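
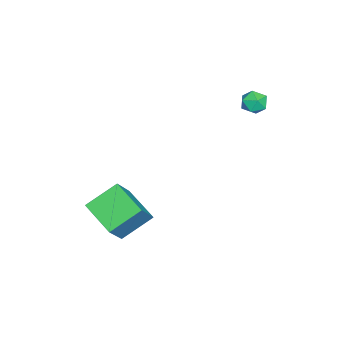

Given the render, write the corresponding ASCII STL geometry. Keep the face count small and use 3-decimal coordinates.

solid 
facet normal 0.058 0.399 0.915
outer loop
vertex -3.695 3.114 4.0
vertex -3.617 2.451 4.284
vertex -3.032 2.83 4.082
endloop
endfacet
facet normal 0.312 0.850 0.423
outer loop
vertex -3.695 3.114 4.0
vertex -3.032 2.83 4.082
vertex -3.199 3.193 3.476
endloop
endfacet
facet normal -0.206 0.977 -0.047
outer loop
vertex -3.695 3.114 4.0
vertex -3.199 3.193 3.476
vertex -3.886 3.04 3.304
endloop
endfacet
facet normal -0.782 0.605 0.150
outer loop
vertex -3.695 3.114 4.0
vertex -3.886 3.04 3.304
vertex -4.145 2.581 3.803
endloop
endfacet
facet normal -0.619 0.247 0.746
outer loop
vertex -3.695 3.114 4.0
vertex -4.145 2.581 3.803
vertex -3.617 2.451 4.284
endloop
endfacet
facet normal 0.847 0.525 0.081
outer loop
vertex -3.199 3.193 3.476
vertex -3.032 2.83 4.082
vertex -2.815 2.579 3.437
endloop
endfacet
facet normal 0.436 -0.206 0.876
outer loop
vertex -3.032 2.83 4.082
vertex -3.617 2.451 4.284
vertex -3.074 2.12 3.936
endloop
endfacet
facet normal -0.659 -0.451 0.602
outer loop
vertex -3.617 2.451 4.284
vertex -4.145 2.581 3.803
vertex -3.761 1.967 3.764
endloop
endfacet
facet normal -0.924 0.129 -0.361
outer loop
vertex -4.145 2.581 3.803
vertex -3.886 3.04 3.304
vertex -3.928 2.33 3.158
endloop
endfacet
facet normal 0.008 0.731 -0.682
outer loop
vertex -3.886 3.04 3.304
vertex -3.199 3.193 3.476
vertex -3.343 2.709 2.956
endloop
endfacet
facet normal 0.782 -0.605 -0.150
outer loop
vertex -3.265 2.046 3.24
vertex -2.815 2.579 3.437
vertex -3.074 2.12 3.936
endloop
endfacet
facet normal 0.206 -0.977 0.047
outer loop
vertex -3.265 2.046 3.24
vertex -3.074 2.12 3.936
vertex -3.761 1.967 3.764
endloop
endfacet
facet normal -0.312 -0.850 -0.423
outer loop
vertex -3.265 2.046 3.24
vertex -3.761 1.967 3.764
vertex -3.928 2.33 3.158
endloop
endfacet
facet normal -0.058 -0.399 -0.915
outer loop
vertex -3.265 2.046 3.24
vertex -3.928 2.33 3.158
vertex -3.343 2.709 2.956
endloop
endfacet
facet normal 0.619 -0.247 -0.746
outer loop
vertex -3.265 2.046 3.24
vertex -3.343 2.709 2.956
vertex -2.815 2.579 3.437
endloop
endfacet
facet normal 0.924 -0.129 0.361
outer loop
vertex -3.074 2.12 3.936
vertex -2.815 2.579 3.437
vertex -3.032 2.83 4.082
endloop
endfacet
facet normal -0.008 -0.731 0.682
outer loop
vertex -3.761 1.967 3.764
vertex -3.074 2.12 3.936
vertex -3.617 2.451 4.284
endloop
endfacet
facet normal -0.847 -0.525 -0.081
outer loop
vertex -3.928 2.33 3.158
vertex -3.761 1.967 3.764
vertex -4.145 2.581 3.803
endloop
endfacet
facet normal -0.436 0.206 -0.876
outer loop
vertex -3.343 2.709 2.956
vertex -3.928 2.33 3.158
vertex -3.886 3.04 3.304
endloop
endfacet
facet normal 0.659 0.451 -0.602
outer loop
vertex -2.815 2.579 3.437
vertex -3.343 2.709 2.956
vertex -3.199 3.193 3.476
endloop
endfacet
facet normal -0.642 0.095 -0.761
outer loop
vertex 0.144 -2.33 -0.891
vertex 1.194 -0.899 -1.597
vertex 1.128 -3.536 -1.872
endloop
endfacet
facet normal -0.550 -0.749 0.369
outer loop
vertex 2.366 -3.721 -0.403
vertex 0.144 -2.33 -0.891
vertex 1.128 -3.536 -1.872
endloop
endfacet
facet normal -0.642 0.095 -0.761
outer loop
vertex 1.128 -3.536 -1.872
vertex 1.194 -0.899 -1.597
vertex 2.178 -2.106 -2.578
endloop
endfacet
facet normal 0.535 -0.656 -0.533
outer loop
vertex 2.178 -2.106 -2.578
vertex 2.366 -3.721 -0.403
vertex 1.128 -3.536 -1.872
endloop
endfacet
facet normal -0.535 0.655 0.533
outer loop
vertex 0.144 -2.33 -0.891
vertex 2.432 -1.084 -0.128
vertex 1.194 -0.899 -1.597
endloop
endfacet
facet normal -0.550 -0.749 0.370
outer loop
vertex 1.382 -2.514 0.578
vertex 0.144 -2.33 -0.891
vertex 2.366 -3.721 -0.403
endloop
endfacet
facet normal -0.535 0.656 0.533
outer loop
vertex 1.382 -2.514 0.578
vertex 2.432 -1.084 -0.128
vertex 0.144 -2.33 -0.891
endloop
endfacet
facet normal 0.550 0.749 -0.369
outer loop
vertex 1.194 -0.899 -1.597
vertex 2.432 -1.084 -0.128
vertex 2.178 -2.106 -2.578
endloop
endfacet
facet normal 0.535 -0.656 -0.533
outer loop
vertex 3.416 -2.29 -1.109
vertex 2.366 -3.721 -0.403
vertex 2.178 -2.106 -2.578
endloop
endfacet
facet normal 0.550 0.749 -0.369
outer loop
vertex 2.178 -2.106 -2.578
vertex 2.432 -1.084 -0.128
vertex 3.416 -2.29 -1.109
endloop
endfacet
facet normal 0.642 -0.095 0.761
outer loop
vertex 3.416 -2.29 -1.109
vertex 1.382 -2.514 0.578
vertex 2.366 -3.721 -0.403
endloop
endfacet
facet normal 0.642 -0.095 0.761
outer loop
vertex 2.432 -1.084 -0.128
vertex 1.382 -2.514 0.578
vertex 3.416 -2.29 -1.109
endloop
endfacet

endsolid


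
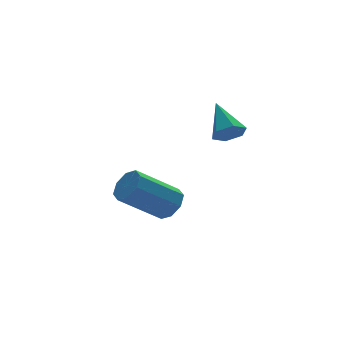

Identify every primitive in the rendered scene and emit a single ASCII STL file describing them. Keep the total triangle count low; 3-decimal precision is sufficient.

solid 
facet normal -0.151 -0.814 -0.562
outer loop
vertex 1.433 0.145 2.543
vertex 0.911 0.074 2.786
vertex 0.967 0.395 2.306
endloop
endfacet
facet normal 0.593 0.636 -0.495
outer loop
vertex 1.433 0.145 2.543
vertex 0.967 0.395 2.306
vertex 1.129 1.246 3.594
endloop
endfacet
facet normal -0.152 -0.813 -0.562
outer loop
vertex 0.967 0.395 2.306
vertex 0.911 0.074 2.786
vertex 0.445 0.325 2.549
endloop
endfacet
facet normal -0.336 0.805 -0.489
outer loop
vertex 0.967 0.395 2.306
vertex 0.445 0.325 2.549
vertex 1.129 1.246 3.594
endloop
endfacet
facet normal -0.152 -0.813 -0.562
outer loop
vertex 0.445 0.325 2.549
vertex 0.911 0.074 2.786
vertex 0.389 0.004 3.028
endloop
endfacet
facet normal -0.879 0.437 0.190
outer loop
vertex 0.445 0.325 2.549
vertex 0.389 0.004 3.028
vertex 1.129 1.246 3.594
endloop
endfacet
facet normal -0.152 -0.813 -0.562
outer loop
vertex 0.389 0.004 3.028
vertex 0.911 0.074 2.786
vertex 0.855 -0.247 3.265
endloop
endfacet
facet normal -0.493 -0.100 0.864
outer loop
vertex 0.389 0.004 3.028
vertex 0.855 -0.247 3.265
vertex 1.129 1.246 3.594
endloop
endfacet
facet normal -0.150 -0.813 -0.562
outer loop
vertex 0.855 -0.247 3.265
vertex 0.911 0.074 2.786
vertex 1.377 -0.176 3.023
endloop
endfacet
facet normal 0.435 -0.269 0.859
outer loop
vertex 0.855 -0.247 3.265
vertex 1.377 -0.176 3.023
vertex 1.129 1.246 3.594
endloop
endfacet
facet normal -0.151 -0.814 -0.562
outer loop
vertex 1.377 -0.176 3.023
vertex 0.911 0.074 2.786
vertex 1.433 0.145 2.543
endloop
endfacet
facet normal 0.979 0.098 0.180
outer loop
vertex 1.377 -0.176 3.023
vertex 1.433 0.145 2.543
vertex 1.129 1.246 3.594
endloop
endfacet
facet normal 0.777 -0.154 -0.610
outer loop
vertex 0.419 2.011 -0.706
vertex 0.105 2.349 -1.191
vertex 0.526 2.512 -0.696
endloop
endfacet
facet normal 0.593 -0.143 0.792
outer loop
vertex 0.419 2.011 -0.706
vertex 0.526 2.512 -0.696
vertex -1.011 2.292 0.416
endloop
endfacet
facet normal 0.593 -0.143 0.792
outer loop
vertex -1.011 2.292 0.416
vertex 0.526 2.512 -0.696
vertex -0.905 2.793 0.427
endloop
endfacet
facet normal -0.778 0.151 0.610
outer loop
vertex -1.011 2.292 0.416
vertex -0.905 2.793 0.427
vertex -1.325 2.631 -0.069
endloop
endfacet
facet normal 0.777 -0.153 -0.611
outer loop
vertex 0.526 2.512 -0.696
vertex 0.105 2.349 -1.191
vertex 0.386 2.918 -0.976
endloop
endfacet
facet normal 0.567 0.591 0.574
outer loop
vertex 0.526 2.512 -0.696
vertex 0.386 2.918 -0.976
vertex -0.905 2.793 0.427
endloop
endfacet
facet normal 0.567 0.591 0.574
outer loop
vertex -0.905 2.793 0.427
vertex 0.386 2.918 -0.976
vertex -1.045 3.199 0.147
endloop
endfacet
facet normal -0.778 0.152 0.609
outer loop
vertex -0.905 2.793 0.427
vertex -1.045 3.199 0.147
vertex -1.325 2.631 -0.069
endloop
endfacet
facet normal 0.778 -0.154 -0.610
outer loop
vertex 0.386 2.918 -0.976
vertex 0.105 2.349 -1.191
vertex 0.082 2.991 -1.382
endloop
endfacet
facet normal 0.208 0.978 0.020
outer loop
vertex 0.386 2.918 -0.976
vertex 0.082 2.991 -1.382
vertex -1.045 3.199 0.147
endloop
endfacet
facet normal 0.208 0.978 0.020
outer loop
vertex -1.045 3.199 0.147
vertex 0.082 2.991 -1.382
vertex -1.349 3.272 -0.26
endloop
endfacet
facet normal -0.779 0.152 0.609
outer loop
vertex -1.045 3.199 0.147
vertex -1.349 3.272 -0.26
vertex -1.325 2.631 -0.069
endloop
endfacet
facet normal 0.777 -0.154 -0.611
outer loop
vertex 0.082 2.991 -1.382
vertex 0.105 2.349 -1.191
vertex -0.209 2.688 -1.676
endloop
endfacet
facet normal -0.273 0.792 -0.546
outer loop
vertex 0.082 2.991 -1.382
vertex -0.209 2.688 -1.676
vertex -1.349 3.272 -0.26
endloop
endfacet
facet normal -0.273 0.792 -0.546
outer loop
vertex -1.349 3.272 -0.26
vertex -0.209 2.688 -1.676
vertex -1.639 2.969 -0.554
endloop
endfacet
facet normal -0.778 0.153 0.610
outer loop
vertex -1.349 3.272 -0.26
vertex -1.639 2.969 -0.554
vertex -1.325 2.631 -0.069
endloop
endfacet
facet normal 0.778 -0.151 -0.610
outer loop
vertex -0.209 2.688 -1.676
vertex 0.105 2.349 -1.191
vertex -0.315 2.187 -1.687
endloop
endfacet
facet normal -0.593 0.143 -0.792
outer loop
vertex -0.209 2.688 -1.676
vertex -0.315 2.187 -1.687
vertex -1.639 2.969 -0.554
endloop
endfacet
facet normal -0.594 0.143 -0.792
outer loop
vertex -1.639 2.969 -0.554
vertex -0.315 2.187 -1.687
vertex -1.746 2.468 -0.564
endloop
endfacet
facet normal -0.777 0.154 0.610
outer loop
vertex -1.639 2.969 -0.554
vertex -1.746 2.468 -0.564
vertex -1.325 2.631 -0.069
endloop
endfacet
facet normal 0.778 -0.152 -0.609
outer loop
vertex -0.315 2.187 -1.687
vertex 0.105 2.349 -1.191
vertex -0.175 1.781 -1.407
endloop
endfacet
facet normal -0.567 -0.591 -0.574
outer loop
vertex -0.315 2.187 -1.687
vertex -0.175 1.781 -1.407
vertex -1.746 2.468 -0.564
endloop
endfacet
facet normal -0.567 -0.591 -0.574
outer loop
vertex -1.746 2.468 -0.564
vertex -0.175 1.781 -1.407
vertex -1.606 2.062 -0.284
endloop
endfacet
facet normal -0.777 0.153 0.611
outer loop
vertex -1.746 2.468 -0.564
vertex -1.606 2.062 -0.284
vertex -1.325 2.631 -0.069
endloop
endfacet
facet normal 0.779 -0.152 -0.609
outer loop
vertex -0.175 1.781 -1.407
vertex 0.105 2.349 -1.191
vertex 0.129 1.708 -1.0
endloop
endfacet
facet normal -0.208 -0.978 -0.020
outer loop
vertex -0.175 1.781 -1.407
vertex 0.129 1.708 -1.0
vertex -1.606 2.062 -0.284
endloop
endfacet
facet normal -0.208 -0.978 -0.020
outer loop
vertex -1.606 2.062 -0.284
vertex 0.129 1.708 -1.0
vertex -1.302 1.989 0.122
endloop
endfacet
facet normal -0.778 0.154 0.610
outer loop
vertex -1.606 2.062 -0.284
vertex -1.302 1.989 0.122
vertex -1.325 2.631 -0.069
endloop
endfacet
facet normal 0.778 -0.153 -0.610
outer loop
vertex 0.129 1.708 -1.0
vertex 0.105 2.349 -1.191
vertex 0.419 2.011 -0.706
endloop
endfacet
facet normal 0.273 -0.792 0.547
outer loop
vertex 0.129 1.708 -1.0
vertex 0.419 2.011 -0.706
vertex -1.302 1.989 0.122
endloop
endfacet
facet normal 0.273 -0.792 0.546
outer loop
vertex -1.302 1.989 0.122
vertex 0.419 2.011 -0.706
vertex -1.011 2.292 0.416
endloop
endfacet
facet normal -0.777 0.154 0.611
outer loop
vertex -1.302 1.989 0.122
vertex -1.011 2.292 0.416
vertex -1.325 2.631 -0.069
endloop
endfacet

endsolid


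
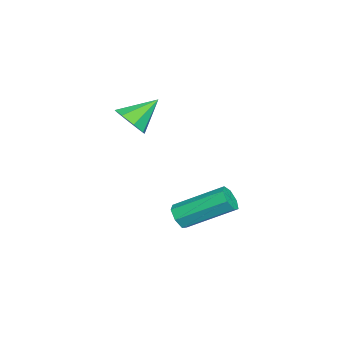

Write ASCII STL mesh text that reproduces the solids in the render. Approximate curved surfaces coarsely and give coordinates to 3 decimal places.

solid 
facet normal 0.475 -0.625 -0.619
outer loop
vertex -2.094 -2.651 -0.511
vertex -2.501 -3.177 -0.292
vertex -2.54 -2.7 -0.804
endloop
endfacet
facet normal 0.044 0.972 -0.230
outer loop
vertex -2.094 -2.651 -0.511
vertex -2.54 -2.7 -0.804
vertex -3.119 -2.363 0.512
endloop
endfacet
facet normal 0.475 -0.625 -0.619
outer loop
vertex -2.54 -2.7 -0.804
vertex -2.501 -3.177 -0.292
vertex -2.964 -3.029 -0.797
endloop
endfacet
facet normal -0.559 0.711 -0.428
outer loop
vertex -2.54 -2.7 -0.804
vertex -2.964 -3.029 -0.797
vertex -3.119 -2.363 0.512
endloop
endfacet
facet normal 0.475 -0.626 -0.619
outer loop
vertex -2.964 -3.029 -0.797
vertex -2.501 -3.177 -0.292
vertex -3.116 -3.444 -0.494
endloop
endfacet
facet normal -0.957 0.195 -0.213
outer loop
vertex -2.964 -3.029 -0.797
vertex -3.116 -3.444 -0.494
vertex -3.119 -2.363 0.512
endloop
endfacet
facet normal 0.475 -0.626 -0.618
outer loop
vertex -3.116 -3.444 -0.494
vertex -2.501 -3.177 -0.292
vertex -2.908 -3.702 -0.073
endloop
endfacet
facet normal -0.919 -0.271 0.288
outer loop
vertex -3.116 -3.444 -0.494
vertex -2.908 -3.702 -0.073
vertex -3.119 -2.363 0.512
endloop
endfacet
facet normal 0.474 -0.626 -0.619
outer loop
vertex -2.908 -3.702 -0.073
vertex -2.501 -3.177 -0.292
vertex -2.462 -3.653 0.219
endloop
endfacet
facet normal -0.466 -0.415 0.781
outer loop
vertex -2.908 -3.702 -0.073
vertex -2.462 -3.653 0.219
vertex -3.119 -2.363 0.512
endloop
endfacet
facet normal 0.475 -0.626 -0.619
outer loop
vertex -2.462 -3.653 0.219
vertex -2.501 -3.177 -0.292
vertex -2.039 -3.325 0.212
endloop
endfacet
facet normal 0.135 -0.153 0.979
outer loop
vertex -2.462 -3.653 0.219
vertex -2.039 -3.325 0.212
vertex -3.119 -2.363 0.512
endloop
endfacet
facet normal 0.475 -0.626 -0.619
outer loop
vertex -2.039 -3.325 0.212
vertex -2.501 -3.177 -0.292
vertex -1.886 -2.909 -0.091
endloop
endfacet
facet normal 0.534 0.361 0.765
outer loop
vertex -2.039 -3.325 0.212
vertex -1.886 -2.909 -0.091
vertex -3.119 -2.363 0.512
endloop
endfacet
facet normal 0.475 -0.625 -0.619
outer loop
vertex -1.886 -2.909 -0.091
vertex -2.501 -3.177 -0.292
vertex -2.094 -2.651 -0.511
endloop
endfacet
facet normal 0.495 0.828 0.263
outer loop
vertex -1.886 -2.909 -0.091
vertex -2.094 -2.651 -0.511
vertex -3.119 -2.363 0.512
endloop
endfacet
facet normal 0.091 -0.864 -0.495
outer loop
vertex -1.899 -1.343 -4.693
vertex -2.322 -1.534 -4.438
vertex -2.305 -1.269 -4.897
endloop
endfacet
facet normal 0.462 0.477 -0.748
outer loop
vertex -1.899 -1.343 -4.693
vertex -2.305 -1.269 -4.897
vertex -2.075 0.325 -3.738
endloop
endfacet
facet normal 0.462 0.477 -0.748
outer loop
vertex -2.075 0.325 -3.738
vertex -2.305 -1.269 -4.897
vertex -2.48 0.399 -3.941
endloop
endfacet
facet normal -0.090 0.864 0.495
outer loop
vertex -2.075 0.325 -3.738
vertex -2.48 0.399 -3.941
vertex -2.498 0.134 -3.482
endloop
endfacet
facet normal 0.092 -0.864 -0.495
outer loop
vertex -2.305 -1.269 -4.897
vertex -2.322 -1.534 -4.438
vertex -2.724 -1.395 -4.755
endloop
endfacet
facet normal -0.402 0.423 -0.812
outer loop
vertex -2.305 -1.269 -4.897
vertex -2.724 -1.395 -4.755
vertex -2.48 0.399 -3.941
endloop
endfacet
facet normal -0.402 0.423 -0.812
outer loop
vertex -2.48 0.399 -3.941
vertex -2.724 -1.395 -4.755
vertex -2.899 0.273 -3.799
endloop
endfacet
facet normal -0.092 0.864 0.495
outer loop
vertex -2.48 0.399 -3.941
vertex -2.899 0.273 -3.799
vertex -2.498 0.134 -3.482
endloop
endfacet
facet normal 0.091 -0.865 -0.494
outer loop
vertex -2.724 -1.395 -4.755
vertex -2.322 -1.534 -4.438
vertex -2.84 -1.625 -4.374
endloop
endfacet
facet normal -0.963 0.050 -0.263
outer loop
vertex -2.724 -1.395 -4.755
vertex -2.84 -1.625 -4.374
vertex -2.899 0.273 -3.799
endloop
endfacet
facet normal -0.963 0.050 -0.265
outer loop
vertex -2.899 0.273 -3.799
vertex -2.84 -1.625 -4.374
vertex -3.016 0.042 -3.418
endloop
endfacet
facet normal -0.092 0.864 0.495
outer loop
vertex -2.899 0.273 -3.799
vertex -3.016 0.042 -3.418
vertex -2.498 0.134 -3.482
endloop
endfacet
facet normal 0.090 -0.864 -0.496
outer loop
vertex -2.84 -1.625 -4.374
vertex -2.322 -1.534 -4.438
vertex -2.567 -1.787 -4.042
endloop
endfacet
facet normal -0.799 -0.360 0.481
outer loop
vertex -2.84 -1.625 -4.374
vertex -2.567 -1.787 -4.042
vertex -3.016 0.042 -3.418
endloop
endfacet
facet normal -0.798 -0.361 0.483
outer loop
vertex -3.016 0.042 -3.418
vertex -2.567 -1.787 -4.042
vertex -2.742 -0.119 -3.086
endloop
endfacet
facet normal -0.092 0.864 0.495
outer loop
vertex -3.016 0.042 -3.418
vertex -2.742 -0.119 -3.086
vertex -2.498 0.134 -3.482
endloop
endfacet
facet normal 0.091 -0.864 -0.495
outer loop
vertex -2.567 -1.787 -4.042
vertex -2.322 -1.534 -4.438
vertex -2.109 -1.758 -4.008
endloop
endfacet
facet normal -0.033 -0.500 0.866
outer loop
vertex -2.567 -1.787 -4.042
vertex -2.109 -1.758 -4.008
vertex -2.742 -0.119 -3.086
endloop
endfacet
facet normal -0.033 -0.500 0.866
outer loop
vertex -2.742 -0.119 -3.086
vertex -2.109 -1.758 -4.008
vertex -2.285 -0.09 -3.052
endloop
endfacet
facet normal -0.092 0.864 0.495
outer loop
vertex -2.742 -0.119 -3.086
vertex -2.285 -0.09 -3.052
vertex -2.498 0.134 -3.482
endloop
endfacet
facet normal 0.092 -0.864 -0.496
outer loop
vertex -2.109 -1.758 -4.008
vertex -2.322 -1.534 -4.438
vertex -1.812 -1.56 -4.298
endloop
endfacet
facet normal 0.758 -0.262 0.597
outer loop
vertex -2.109 -1.758 -4.008
vertex -1.812 -1.56 -4.298
vertex -2.285 -0.09 -3.052
endloop
endfacet
facet normal 0.757 -0.264 0.598
outer loop
vertex -2.285 -0.09 -3.052
vertex -1.812 -1.56 -4.298
vertex -1.987 0.107 -3.342
endloop
endfacet
facet normal -0.090 0.864 0.495
outer loop
vertex -2.285 -0.09 -3.052
vertex -1.987 0.107 -3.342
vertex -2.498 0.134 -3.482
endloop
endfacet
facet normal 0.092 -0.864 -0.495
outer loop
vertex -1.812 -1.56 -4.298
vertex -2.322 -1.534 -4.438
vertex -1.899 -1.343 -4.693
endloop
endfacet
facet normal 0.978 0.172 -0.121
outer loop
vertex -1.812 -1.56 -4.298
vertex -1.899 -1.343 -4.693
vertex -1.987 0.107 -3.342
endloop
endfacet
facet normal 0.977 0.173 -0.122
outer loop
vertex -1.987 0.107 -3.342
vertex -1.899 -1.343 -4.693
vertex -2.075 0.325 -3.738
endloop
endfacet
facet normal -0.090 0.864 0.496
outer loop
vertex -1.987 0.107 -3.342
vertex -2.075 0.325 -3.738
vertex -2.498 0.134 -3.482
endloop
endfacet

endsolid


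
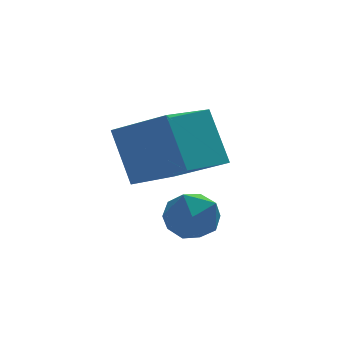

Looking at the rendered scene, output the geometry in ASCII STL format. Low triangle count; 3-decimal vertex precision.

solid 
facet normal 0.354 0.082 0.932
outer loop
vertex 3.137 1.072 2.514
vertex 2.458 0.474 2.824
vertex 3.302 0.129 2.534
endloop
endfacet
facet normal 0.877 0.163 0.453
outer loop
vertex 3.137 1.072 2.514
vertex 3.302 0.129 2.534
vertex 3.592 0.651 1.785
endloop
endfacet
facet normal 0.704 0.710 0.030
outer loop
vertex 3.137 1.072 2.514
vertex 3.592 0.651 1.785
vertex 2.928 1.317 1.614
endloop
endfacet
facet normal 0.074 0.966 0.246
outer loop
vertex 3.137 1.072 2.514
vertex 2.928 1.317 1.614
vertex 2.226 1.208 2.255
endloop
endfacet
facet normal -0.142 0.578 0.804
outer loop
vertex 3.137 1.072 2.514
vertex 2.226 1.208 2.255
vertex 2.458 0.474 2.824
endloop
endfacet
facet normal 0.903 -0.427 0.052
outer loop
vertex 3.592 0.651 1.785
vertex 3.302 0.129 2.534
vertex 3.194 -0.208 1.645
endloop
endfacet
facet normal 0.055 -0.560 0.827
outer loop
vertex 3.302 0.129 2.534
vertex 2.458 0.474 2.824
vertex 2.492 -0.317 2.286
endloop
endfacet
facet normal -0.746 0.245 0.620
outer loop
vertex 2.458 0.474 2.824
vertex 2.226 1.208 2.255
vertex 1.828 0.349 2.115
endloop
endfacet
facet normal -0.395 0.874 -0.283
outer loop
vertex 2.226 1.208 2.255
vertex 2.928 1.317 1.614
vertex 2.118 0.871 1.366
endloop
endfacet
facet normal 0.623 0.458 -0.634
outer loop
vertex 2.928 1.317 1.614
vertex 3.592 0.651 1.785
vertex 2.962 0.526 1.076
endloop
endfacet
facet normal -0.074 -0.966 -0.246
outer loop
vertex 2.283 -0.072 1.386
vertex 3.194 -0.208 1.645
vertex 2.492 -0.317 2.286
endloop
endfacet
facet normal -0.704 -0.710 -0.030
outer loop
vertex 2.283 -0.072 1.386
vertex 2.492 -0.317 2.286
vertex 1.828 0.349 2.115
endloop
endfacet
facet normal -0.877 -0.163 -0.453
outer loop
vertex 2.283 -0.072 1.386
vertex 1.828 0.349 2.115
vertex 2.118 0.871 1.366
endloop
endfacet
facet normal -0.354 -0.082 -0.932
outer loop
vertex 2.283 -0.072 1.386
vertex 2.118 0.871 1.366
vertex 2.962 0.526 1.076
endloop
endfacet
facet normal 0.142 -0.578 -0.804
outer loop
vertex 2.283 -0.072 1.386
vertex 2.962 0.526 1.076
vertex 3.194 -0.208 1.645
endloop
endfacet
facet normal 0.395 -0.874 0.283
outer loop
vertex 2.492 -0.317 2.286
vertex 3.194 -0.208 1.645
vertex 3.302 0.129 2.534
endloop
endfacet
facet normal -0.623 -0.458 0.634
outer loop
vertex 1.828 0.349 2.115
vertex 2.492 -0.317 2.286
vertex 2.458 0.474 2.824
endloop
endfacet
facet normal -0.903 0.427 -0.052
outer loop
vertex 2.118 0.871 1.366
vertex 1.828 0.349 2.115
vertex 2.226 1.208 2.255
endloop
endfacet
facet normal -0.055 0.560 -0.827
outer loop
vertex 2.962 0.526 1.076
vertex 2.118 0.871 1.366
vertex 2.928 1.317 1.614
endloop
endfacet
facet normal 0.746 -0.245 -0.620
outer loop
vertex 3.194 -0.208 1.645
vertex 2.962 0.526 1.076
vertex 3.592 0.651 1.785
endloop
endfacet
facet normal -0.623 0.638 -0.452
outer loop
vertex 1.074 3.097 4.465
vertex 2.743 4.44 4.059
vertex 1.405 2.141 2.659
endloop
endfacet
facet normal -0.765 -0.616 0.186
outer loop
vertex 2.677 0.84 3.581
vertex 1.074 3.097 4.465
vertex 1.405 2.141 2.659
endloop
endfacet
facet normal -0.623 0.638 -0.452
outer loop
vertex 1.405 2.141 2.659
vertex 2.743 4.44 4.059
vertex 3.074 3.484 2.253
endloop
endfacet
facet normal 0.160 -0.462 -0.872
outer loop
vertex 3.074 3.484 2.253
vertex 2.677 0.84 3.581
vertex 1.405 2.141 2.659
endloop
endfacet
facet normal -0.160 0.462 0.872
outer loop
vertex 1.074 3.097 4.465
vertex 4.015 3.139 4.981
vertex 2.743 4.44 4.059
endloop
endfacet
facet normal -0.765 -0.616 0.186
outer loop
vertex 2.346 1.796 5.387
vertex 1.074 3.097 4.465
vertex 2.677 0.84 3.581
endloop
endfacet
facet normal -0.160 0.462 0.872
outer loop
vertex 2.346 1.796 5.387
vertex 4.015 3.139 4.981
vertex 1.074 3.097 4.465
endloop
endfacet
facet normal 0.765 0.616 -0.186
outer loop
vertex 2.743 4.44 4.059
vertex 4.015 3.139 4.981
vertex 3.074 3.484 2.253
endloop
endfacet
facet normal 0.160 -0.462 -0.872
outer loop
vertex 4.346 2.183 3.175
vertex 2.677 0.84 3.581
vertex 3.074 3.484 2.253
endloop
endfacet
facet normal 0.765 0.616 -0.186
outer loop
vertex 3.074 3.484 2.253
vertex 4.015 3.139 4.981
vertex 4.346 2.183 3.175
endloop
endfacet
facet normal 0.623 -0.638 0.452
outer loop
vertex 4.346 2.183 3.175
vertex 2.346 1.796 5.387
vertex 2.677 0.84 3.581
endloop
endfacet
facet normal 0.623 -0.638 0.452
outer loop
vertex 4.015 3.139 4.981
vertex 2.346 1.796 5.387
vertex 4.346 2.183 3.175
endloop
endfacet

endsolid


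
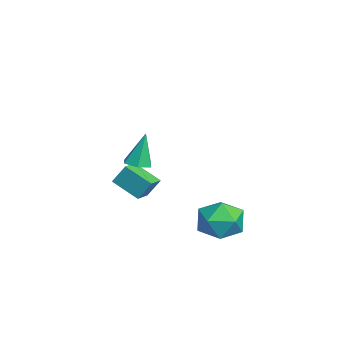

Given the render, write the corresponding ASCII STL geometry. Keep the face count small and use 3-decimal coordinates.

solid 
facet normal -0.859 0.474 -0.195
outer loop
vertex -4.738 -1.403 -2.837
vertex -3.929 -0.265 -3.638
vertex -4.853 -2.018 -3.826
endloop
endfacet
facet normal -0.502 -0.707 0.498
outer loop
vertex -3.951 -2.515 -3.622
vertex -4.738 -1.403 -2.837
vertex -4.853 -2.018 -3.826
endloop
endfacet
facet normal -0.859 0.474 -0.194
outer loop
vertex -4.853 -2.018 -3.826
vertex -3.929 -0.265 -3.638
vertex -4.044 -0.879 -4.627
endloop
endfacet
facet normal -0.098 -0.525 -0.845
outer loop
vertex -4.044 -0.879 -4.627
vertex -3.951 -2.515 -3.622
vertex -4.853 -2.018 -3.826
endloop
endfacet
facet normal 0.098 0.525 0.845
outer loop
vertex -4.738 -1.403 -2.837
vertex -3.027 -0.762 -3.434
vertex -3.929 -0.265 -3.638
endloop
endfacet
facet normal -0.503 -0.707 0.497
outer loop
vertex -3.836 -1.901 -2.633
vertex -4.738 -1.403 -2.837
vertex -3.951 -2.515 -3.622
endloop
endfacet
facet normal 0.098 0.525 0.846
outer loop
vertex -3.836 -1.901 -2.633
vertex -3.027 -0.762 -3.434
vertex -4.738 -1.403 -2.837
endloop
endfacet
facet normal 0.502 0.707 -0.498
outer loop
vertex -3.929 -0.265 -3.638
vertex -3.027 -0.762 -3.434
vertex -4.044 -0.879 -4.627
endloop
endfacet
facet normal -0.099 -0.525 -0.845
outer loop
vertex -3.142 -1.377 -4.423
vertex -3.951 -2.515 -3.622
vertex -4.044 -0.879 -4.627
endloop
endfacet
facet normal 0.503 0.707 -0.498
outer loop
vertex -4.044 -0.879 -4.627
vertex -3.027 -0.762 -3.434
vertex -3.142 -1.377 -4.423
endloop
endfacet
facet normal 0.859 -0.474 0.194
outer loop
vertex -3.142 -1.377 -4.423
vertex -3.836 -1.901 -2.633
vertex -3.951 -2.515 -3.622
endloop
endfacet
facet normal 0.859 -0.473 0.194
outer loop
vertex -3.027 -0.762 -3.434
vertex -3.836 -1.901 -2.633
vertex -3.142 -1.377 -4.423
endloop
endfacet
facet normal 0.415 0.905 0.096
outer loop
vertex 1.851 2.841 -4.33
vertex 1.406 2.926 -3.208
vertex 2.5 2.444 -3.39
endloop
endfacet
facet normal 0.799 0.494 -0.343
outer loop
vertex 1.851 2.841 -4.33
vertex 2.5 2.444 -3.39
vertex 2.46 1.799 -4.412
endloop
endfacet
facet normal 0.376 0.289 -0.881
outer loop
vertex 1.851 2.841 -4.33
vertex 2.46 1.799 -4.412
vertex 1.341 1.883 -4.862
endloop
endfacet
facet normal -0.270 0.573 -0.774
outer loop
vertex 1.851 2.841 -4.33
vertex 1.341 1.883 -4.862
vertex 0.689 2.579 -4.119
endloop
endfacet
facet normal -0.246 0.954 -0.170
outer loop
vertex 1.851 2.841 -4.33
vertex 0.689 2.579 -4.119
vertex 1.406 2.926 -3.208
endloop
endfacet
facet normal 0.996 -0.090 0.018
outer loop
vertex 2.46 1.799 -4.412
vertex 2.5 2.444 -3.39
vertex 2.391 1.241 -3.341
endloop
endfacet
facet normal 0.374 0.575 0.728
outer loop
vertex 2.5 2.444 -3.39
vertex 1.406 2.926 -3.208
vertex 1.739 1.937 -2.598
endloop
endfacet
facet normal -0.694 0.656 0.297
outer loop
vertex 1.406 2.926 -3.208
vertex 0.689 2.579 -4.119
vertex 0.62 2.021 -3.048
endloop
endfacet
facet normal -0.733 0.039 -0.679
outer loop
vertex 0.689 2.579 -4.119
vertex 1.341 1.883 -4.862
vertex 0.58 1.376 -4.07
endloop
endfacet
facet normal 0.311 -0.421 -0.852
outer loop
vertex 1.341 1.883 -4.862
vertex 2.46 1.799 -4.412
vertex 1.674 0.894 -4.252
endloop
endfacet
facet normal 0.270 -0.573 0.774
outer loop
vertex 1.229 0.979 -3.13
vertex 2.391 1.241 -3.341
vertex 1.739 1.937 -2.598
endloop
endfacet
facet normal -0.376 -0.289 0.881
outer loop
vertex 1.229 0.979 -3.13
vertex 1.739 1.937 -2.598
vertex 0.62 2.021 -3.048
endloop
endfacet
facet normal -0.799 -0.494 0.343
outer loop
vertex 1.229 0.979 -3.13
vertex 0.62 2.021 -3.048
vertex 0.58 1.376 -4.07
endloop
endfacet
facet normal -0.415 -0.905 -0.096
outer loop
vertex 1.229 0.979 -3.13
vertex 0.58 1.376 -4.07
vertex 1.674 0.894 -4.252
endloop
endfacet
facet normal 0.246 -0.954 0.170
outer loop
vertex 1.229 0.979 -3.13
vertex 1.674 0.894 -4.252
vertex 2.391 1.241 -3.341
endloop
endfacet
facet normal 0.733 -0.039 0.679
outer loop
vertex 1.739 1.937 -2.598
vertex 2.391 1.241 -3.341
vertex 2.5 2.444 -3.39
endloop
endfacet
facet normal -0.311 0.421 0.852
outer loop
vertex 0.62 2.021 -3.048
vertex 1.739 1.937 -2.598
vertex 1.406 2.926 -3.208
endloop
endfacet
facet normal -0.996 0.090 -0.018
outer loop
vertex 0.58 1.376 -4.07
vertex 0.62 2.021 -3.048
vertex 0.689 2.579 -4.119
endloop
endfacet
facet normal -0.374 -0.575 -0.728
outer loop
vertex 1.674 0.894 -4.252
vertex 0.58 1.376 -4.07
vertex 1.341 1.883 -4.862
endloop
endfacet
facet normal 0.694 -0.656 -0.297
outer loop
vertex 2.391 1.241 -3.341
vertex 1.674 0.894 -4.252
vertex 2.46 1.799 -4.412
endloop
endfacet
facet normal 0.094 -0.211 -0.973
outer loop
vertex 2.617 -1.748 0.113
vertex 1.953 -1.704 0.039
vertex 2.336 -1.16 -0.042
endloop
endfacet
facet normal 0.827 0.475 0.301
outer loop
vertex 2.617 -1.748 0.113
vertex 2.336 -1.16 -0.042
vertex 1.787 -1.336 1.741
endloop
endfacet
facet normal 0.094 -0.211 -0.973
outer loop
vertex 2.336 -1.16 -0.042
vertex 1.953 -1.704 0.039
vertex 1.671 -1.116 -0.116
endloop
endfacet
facet normal 0.053 0.992 0.114
outer loop
vertex 2.336 -1.16 -0.042
vertex 1.671 -1.116 -0.116
vertex 1.787 -1.336 1.741
endloop
endfacet
facet normal 0.096 -0.210 -0.973
outer loop
vertex 1.671 -1.116 -0.116
vertex 1.953 -1.704 0.039
vertex 1.289 -1.66 -0.036
endloop
endfacet
facet normal -0.804 0.582 0.119
outer loop
vertex 1.671 -1.116 -0.116
vertex 1.289 -1.66 -0.036
vertex 1.787 -1.336 1.741
endloop
endfacet
facet normal 0.096 -0.211 -0.973
outer loop
vertex 1.289 -1.66 -0.036
vertex 1.953 -1.704 0.039
vertex 1.57 -2.248 0.119
endloop
endfacet
facet normal -0.887 -0.342 0.311
outer loop
vertex 1.289 -1.66 -0.036
vertex 1.57 -2.248 0.119
vertex 1.787 -1.336 1.741
endloop
endfacet
facet normal 0.094 -0.210 -0.973
outer loop
vertex 1.57 -2.248 0.119
vertex 1.953 -1.704 0.039
vertex 2.235 -2.292 0.193
endloop
endfacet
facet normal -0.112 -0.860 0.498
outer loop
vertex 1.57 -2.248 0.119
vertex 2.235 -2.292 0.193
vertex 1.787 -1.336 1.741
endloop
endfacet
facet normal 0.095 -0.210 -0.973
outer loop
vertex 2.235 -2.292 0.193
vertex 1.953 -1.704 0.039
vertex 2.617 -1.748 0.113
endloop
endfacet
facet normal 0.744 -0.450 0.493
outer loop
vertex 2.235 -2.292 0.193
vertex 2.617 -1.748 0.113
vertex 1.787 -1.336 1.741
endloop
endfacet

endsolid


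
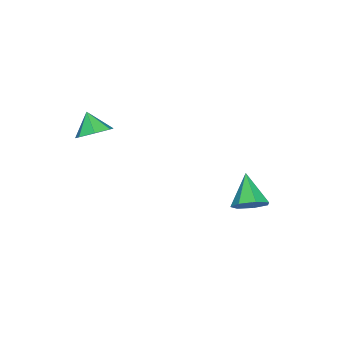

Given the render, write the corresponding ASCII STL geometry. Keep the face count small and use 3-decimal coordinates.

solid 
facet normal 0.374 0.546 -0.750
outer loop
vertex 1.059 -2.171 3.068
vertex 0.312 -1.925 2.875
vertex 0.839 -1.584 3.386
endloop
endfacet
facet normal 0.515 -0.251 0.820
outer loop
vertex 1.059 -2.171 3.068
vertex 0.839 -1.584 3.386
vertex -0.092 -2.515 3.685
endloop
endfacet
facet normal 0.374 0.546 -0.750
outer loop
vertex 0.839 -1.584 3.386
vertex 0.312 -1.925 2.875
vertex 0.223 -1.254 3.319
endloop
endfacet
facet normal 0.040 0.269 0.962
outer loop
vertex 0.839 -1.584 3.386
vertex 0.223 -1.254 3.319
vertex -0.092 -2.515 3.685
endloop
endfacet
facet normal 0.374 0.546 -0.750
outer loop
vertex 0.223 -1.254 3.319
vertex 0.312 -1.925 2.875
vertex -0.327 -1.429 2.917
endloop
endfacet
facet normal -0.623 0.358 0.696
outer loop
vertex 0.223 -1.254 3.319
vertex -0.327 -1.429 2.917
vertex -0.092 -2.515 3.685
endloop
endfacet
facet normal 0.374 0.545 -0.751
outer loop
vertex -0.327 -1.429 2.917
vertex 0.312 -1.925 2.875
vertex -0.396 -1.978 2.484
endloop
endfacet
facet normal -0.973 -0.053 0.223
outer loop
vertex -0.327 -1.429 2.917
vertex -0.396 -1.978 2.484
vertex -0.092 -2.515 3.685
endloop
endfacet
facet normal 0.374 0.545 -0.751
outer loop
vertex -0.396 -1.978 2.484
vertex 0.312 -1.925 2.875
vertex 0.068 -2.488 2.345
endloop
endfacet
facet normal -0.750 -0.654 -0.103
outer loop
vertex -0.396 -1.978 2.484
vertex 0.068 -2.488 2.345
vertex -0.092 -2.515 3.685
endloop
endfacet
facet normal 0.373 0.545 -0.751
outer loop
vertex 0.068 -2.488 2.345
vertex 0.312 -1.925 2.875
vertex 0.716 -2.573 2.605
endloop
endfacet
facet normal -0.117 -0.993 -0.034
outer loop
vertex 0.068 -2.488 2.345
vertex 0.716 -2.573 2.605
vertex -0.092 -2.515 3.685
endloop
endfacet
facet normal 0.373 0.545 -0.750
outer loop
vertex 0.716 -2.573 2.605
vertex 0.312 -1.925 2.875
vertex 1.059 -2.171 3.068
endloop
endfacet
facet normal 0.445 -0.813 0.376
outer loop
vertex 0.716 -2.573 2.605
vertex 1.059 -2.171 3.068
vertex -0.092 -2.515 3.685
endloop
endfacet
facet normal 0.631 0.466 -0.620
outer loop
vertex -2.584 3.842 -1.218
vertex -2.909 3.438 -1.853
vertex -3.134 4.161 -1.538
endloop
endfacet
facet normal -0.199 0.501 0.842
outer loop
vertex -2.584 3.842 -1.218
vertex -3.134 4.161 -1.538
vertex -3.931 2.682 -0.847
endloop
endfacet
facet normal 0.630 0.467 -0.621
outer loop
vertex -3.134 4.161 -1.538
vertex -2.909 3.438 -1.853
vertex -3.515 3.934 -2.095
endloop
endfacet
facet normal -0.773 0.558 0.302
outer loop
vertex -3.134 4.161 -1.538
vertex -3.515 3.934 -2.095
vertex -3.931 2.682 -0.847
endloop
endfacet
facet normal 0.630 0.466 -0.621
outer loop
vertex -3.515 3.934 -2.095
vertex -2.909 3.438 -1.853
vertex -3.44 3.334 -2.469
endloop
endfacet
facet normal -0.961 0.049 -0.271
outer loop
vertex -3.515 3.934 -2.095
vertex -3.44 3.334 -2.469
vertex -3.931 2.682 -0.847
endloop
endfacet
facet normal 0.630 0.466 -0.622
outer loop
vertex -3.44 3.334 -2.469
vertex -2.909 3.438 -1.853
vertex -2.965 2.812 -2.379
endloop
endfacet
facet normal -0.622 -0.643 -0.447
outer loop
vertex -3.44 3.334 -2.469
vertex -2.965 2.812 -2.379
vertex -3.931 2.682 -0.847
endloop
endfacet
facet normal 0.630 0.466 -0.621
outer loop
vertex -2.965 2.812 -2.379
vertex -2.909 3.438 -1.853
vertex -2.448 2.761 -1.893
endloop
endfacet
facet normal -0.012 -0.996 -0.092
outer loop
vertex -2.965 2.812 -2.379
vertex -2.448 2.761 -1.893
vertex -3.931 2.682 -0.847
endloop
endfacet
facet normal 0.631 0.466 -0.620
outer loop
vertex -2.448 2.761 -1.893
vertex -2.909 3.438 -1.853
vertex -2.279 3.219 -1.376
endloop
endfacet
facet normal 0.411 -0.745 0.526
outer loop
vertex -2.448 2.761 -1.893
vertex -2.279 3.219 -1.376
vertex -3.931 2.682 -0.847
endloop
endfacet
facet normal 0.631 0.466 -0.620
outer loop
vertex -2.279 3.219 -1.376
vertex -2.909 3.438 -1.853
vertex -2.584 3.842 -1.218
endloop
endfacet
facet normal 0.327 -0.079 0.942
outer loop
vertex -2.279 3.219 -1.376
vertex -2.584 3.842 -1.218
vertex -3.931 2.682 -0.847
endloop
endfacet

endsolid


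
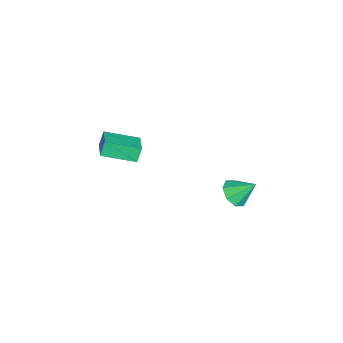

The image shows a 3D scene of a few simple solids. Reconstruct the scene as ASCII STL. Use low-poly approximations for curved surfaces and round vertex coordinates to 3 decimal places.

solid 
facet normal -0.917 -0.279 -0.286
outer loop
vertex 0.888 -4.0 -0.006
vertex 0.528 -2.309 -0.505
vertex 1.189 -4.172 -0.803
endloop
endfacet
facet normal 0.200 -0.939 0.278
outer loop
vertex 2.372 -3.811 -0.435
vertex 0.888 -4.0 -0.006
vertex 1.189 -4.172 -0.803
endloop
endfacet
facet normal -0.916 -0.279 -0.287
outer loop
vertex 1.189 -4.172 -0.803
vertex 0.528 -2.309 -0.505
vertex 0.83 -2.48 -1.303
endloop
endfacet
facet normal 0.346 -0.198 -0.917
outer loop
vertex 0.83 -2.48 -1.303
vertex 2.372 -3.811 -0.435
vertex 1.189 -4.172 -0.803
endloop
endfacet
facet normal -0.346 0.197 0.917
outer loop
vertex 0.888 -4.0 -0.006
vertex 1.711 -1.948 -0.137
vertex 0.528 -2.309 -0.505
endloop
endfacet
facet normal 0.200 -0.940 0.277
outer loop
vertex 2.07 -3.64 0.363
vertex 0.888 -4.0 -0.006
vertex 2.372 -3.811 -0.435
endloop
endfacet
facet normal -0.346 0.197 0.917
outer loop
vertex 2.07 -3.64 0.363
vertex 1.711 -1.948 -0.137
vertex 0.888 -4.0 -0.006
endloop
endfacet
facet normal -0.201 0.940 -0.277
outer loop
vertex 0.528 -2.309 -0.505
vertex 1.711 -1.948 -0.137
vertex 0.83 -2.48 -1.303
endloop
endfacet
facet normal 0.346 -0.197 -0.917
outer loop
vertex 2.012 -2.12 -0.934
vertex 2.372 -3.811 -0.435
vertex 0.83 -2.48 -1.303
endloop
endfacet
facet normal -0.199 0.940 -0.278
outer loop
vertex 0.83 -2.48 -1.303
vertex 1.711 -1.948 -0.137
vertex 2.012 -2.12 -0.934
endloop
endfacet
facet normal 0.916 0.280 0.287
outer loop
vertex 2.012 -2.12 -0.934
vertex 2.07 -3.64 0.363
vertex 2.372 -3.811 -0.435
endloop
endfacet
facet normal 0.917 0.279 0.286
outer loop
vertex 1.711 -1.948 -0.137
vertex 2.07 -3.64 0.363
vertex 2.012 -2.12 -0.934
endloop
endfacet
facet normal -0.013 -0.725 -0.688
outer loop
vertex 3.56 2.881 -1.783
vertex 2.791 2.713 -1.592
vertex 3.154 3.208 -2.12
endloop
endfacet
facet normal 0.670 0.736 -0.093
outer loop
vertex 3.56 2.881 -1.783
vertex 3.154 3.208 -2.12
vertex 2.809 3.707 -0.648
endloop
endfacet
facet normal -0.013 -0.725 -0.689
outer loop
vertex 3.154 3.208 -2.12
vertex 2.791 2.713 -1.592
vertex 2.536 3.245 -2.147
endloop
endfacet
facet normal 0.070 0.950 -0.305
outer loop
vertex 3.154 3.208 -2.12
vertex 2.536 3.245 -2.147
vertex 2.809 3.707 -0.648
endloop
endfacet
facet normal -0.014 -0.725 -0.689
outer loop
vertex 2.536 3.245 -2.147
vertex 2.791 2.713 -1.592
vertex 2.067 2.971 -1.849
endloop
endfacet
facet normal -0.567 0.811 -0.147
outer loop
vertex 2.536 3.245 -2.147
vertex 2.067 2.971 -1.849
vertex 2.809 3.707 -0.648
endloop
endfacet
facet normal -0.014 -0.725 -0.689
outer loop
vertex 2.067 2.971 -1.849
vertex 2.791 2.713 -1.592
vertex 2.022 2.545 -1.4
endloop
endfacet
facet normal -0.869 0.400 0.292
outer loop
vertex 2.067 2.971 -1.849
vertex 2.022 2.545 -1.4
vertex 2.809 3.707 -0.648
endloop
endfacet
facet normal -0.014 -0.725 -0.689
outer loop
vertex 2.022 2.545 -1.4
vertex 2.791 2.713 -1.592
vertex 2.427 2.218 -1.064
endloop
endfacet
facet normal -0.658 -0.041 0.752
outer loop
vertex 2.022 2.545 -1.4
vertex 2.427 2.218 -1.064
vertex 2.809 3.707 -0.648
endloop
endfacet
facet normal -0.013 -0.725 -0.689
outer loop
vertex 2.427 2.218 -1.064
vertex 2.791 2.713 -1.592
vertex 3.045 2.181 -1.037
endloop
endfacet
facet normal -0.057 -0.255 0.965
outer loop
vertex 2.427 2.218 -1.064
vertex 3.045 2.181 -1.037
vertex 2.809 3.707 -0.648
endloop
endfacet
facet normal -0.013 -0.725 -0.689
outer loop
vertex 3.045 2.181 -1.037
vertex 2.791 2.713 -1.592
vertex 3.515 2.456 -1.335
endloop
endfacet
facet normal 0.579 -0.116 0.807
outer loop
vertex 3.045 2.181 -1.037
vertex 3.515 2.456 -1.335
vertex 2.809 3.707 -0.648
endloop
endfacet
facet normal -0.013 -0.725 -0.689
outer loop
vertex 3.515 2.456 -1.335
vertex 2.791 2.713 -1.592
vertex 3.56 2.881 -1.783
endloop
endfacet
facet normal 0.882 0.295 0.369
outer loop
vertex 3.515 2.456 -1.335
vertex 3.56 2.881 -1.783
vertex 2.809 3.707 -0.648
endloop
endfacet

endsolid


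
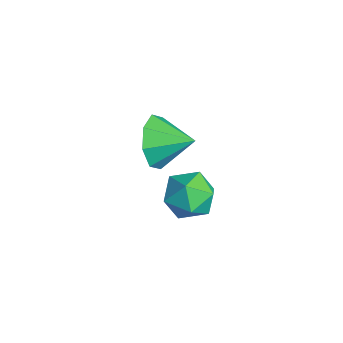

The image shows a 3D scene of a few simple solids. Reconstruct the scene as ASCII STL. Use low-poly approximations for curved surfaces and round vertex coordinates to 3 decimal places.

solid 
facet normal -0.590 -0.736 -0.333
outer loop
vertex -1.899 1.804 1.613
vertex -2.466 1.888 2.432
vertex -2.471 2.304 1.522
endloop
endfacet
facet normal 0.589 0.570 -0.572
outer loop
vertex -1.899 1.804 1.613
vertex -2.471 2.304 1.522
vertex -1.694 2.852 2.868
endloop
endfacet
facet normal -0.589 -0.736 -0.333
outer loop
vertex -2.471 2.304 1.522
vertex -2.466 1.888 2.432
vertex -3.041 2.56 1.965
endloop
endfacet
facet normal 0.083 0.905 -0.416
outer loop
vertex -2.471 2.304 1.522
vertex -3.041 2.56 1.965
vertex -1.694 2.852 2.868
endloop
endfacet
facet normal -0.589 -0.736 -0.334
outer loop
vertex -3.041 2.56 1.965
vertex -2.466 1.888 2.432
vertex -3.274 2.422 2.681
endloop
endfacet
facet normal -0.272 0.958 0.096
outer loop
vertex -3.041 2.56 1.965
vertex -3.274 2.422 2.681
vertex -1.694 2.852 2.868
endloop
endfacet
facet normal -0.589 -0.736 -0.333
outer loop
vertex -3.274 2.422 2.681
vertex -2.466 1.888 2.432
vertex -3.033 1.971 3.251
endloop
endfacet
facet normal -0.268 0.697 0.665
outer loop
vertex -3.274 2.422 2.681
vertex -3.033 1.971 3.251
vertex -1.694 2.852 2.868
endloop
endfacet
facet normal -0.589 -0.736 -0.333
outer loop
vertex -3.033 1.971 3.251
vertex -2.466 1.888 2.432
vertex -2.46 1.472 3.341
endloop
endfacet
facet normal 0.091 0.277 0.956
outer loop
vertex -3.033 1.971 3.251
vertex -2.46 1.472 3.341
vertex -1.694 2.852 2.868
endloop
endfacet
facet normal -0.590 -0.736 -0.333
outer loop
vertex -2.46 1.472 3.341
vertex -2.466 1.888 2.432
vertex -1.891 1.216 2.899
endloop
endfacet
facet normal 0.596 -0.057 0.801
outer loop
vertex -2.46 1.472 3.341
vertex -1.891 1.216 2.899
vertex -1.694 2.852 2.868
endloop
endfacet
facet normal -0.589 -0.736 -0.334
outer loop
vertex -1.891 1.216 2.899
vertex -2.466 1.888 2.432
vertex -1.658 1.354 2.183
endloop
endfacet
facet normal 0.951 -0.109 0.289
outer loop
vertex -1.891 1.216 2.899
vertex -1.658 1.354 2.183
vertex -1.694 2.852 2.868
endloop
endfacet
facet normal -0.589 -0.737 -0.332
outer loop
vertex -1.658 1.354 2.183
vertex -2.466 1.888 2.432
vertex -1.899 1.804 1.613
endloop
endfacet
facet normal 0.948 0.151 -0.281
outer loop
vertex -1.658 1.354 2.183
vertex -1.899 1.804 1.613
vertex -1.694 2.852 2.868
endloop
endfacet
facet normal -0.947 -0.321 -0.003
outer loop
vertex -3.427 3.298 -1.11
vertex -3.13 2.423 -1.428
vertex -3.192 2.598 -0.468
endloop
endfacet
facet normal -0.848 0.175 0.501
outer loop
vertex -3.427 3.298 -1.11
vertex -3.192 2.598 -0.468
vertex -2.909 3.521 -0.311
endloop
endfacet
facet normal -0.613 0.768 0.183
outer loop
vertex -3.427 3.298 -1.11
vertex -2.909 3.521 -0.311
vertex -2.672 3.916 -1.173
endloop
endfacet
facet normal -0.567 0.640 -0.518
outer loop
vertex -3.427 3.298 -1.11
vertex -2.672 3.916 -1.173
vertex -2.808 3.237 -1.864
endloop
endfacet
facet normal -0.774 -0.033 -0.633
outer loop
vertex -3.427 3.298 -1.11
vertex -2.808 3.237 -1.864
vertex -3.13 2.423 -1.428
endloop
endfacet
facet normal -0.335 -0.057 0.940
outer loop
vertex -2.909 3.521 -0.311
vertex -3.192 2.598 -0.468
vertex -2.292 2.783 -0.136
endloop
endfacet
facet normal -0.497 -0.859 0.124
outer loop
vertex -3.192 2.598 -0.468
vertex -3.13 2.423 -1.428
vertex -2.428 2.104 -0.827
endloop
endfacet
facet normal -0.217 -0.393 -0.894
outer loop
vertex -3.13 2.423 -1.428
vertex -2.808 3.237 -1.864
vertex -2.191 2.499 -1.689
endloop
endfacet
facet normal 0.118 0.697 -0.708
outer loop
vertex -2.808 3.237 -1.864
vertex -2.672 3.916 -1.173
vertex -1.908 3.422 -1.532
endloop
endfacet
facet normal 0.045 0.903 0.426
outer loop
vertex -2.672 3.916 -1.173
vertex -2.909 3.521 -0.311
vertex -1.97 3.597 -0.572
endloop
endfacet
facet normal 0.567 -0.640 0.518
outer loop
vertex -1.673 2.722 -0.89
vertex -2.292 2.783 -0.136
vertex -2.428 2.104 -0.827
endloop
endfacet
facet normal 0.613 -0.768 -0.183
outer loop
vertex -1.673 2.722 -0.89
vertex -2.428 2.104 -0.827
vertex -2.191 2.499 -1.689
endloop
endfacet
facet normal 0.848 -0.175 -0.501
outer loop
vertex -1.673 2.722 -0.89
vertex -2.191 2.499 -1.689
vertex -1.908 3.422 -1.532
endloop
endfacet
facet normal 0.947 0.321 0.003
outer loop
vertex -1.673 2.722 -0.89
vertex -1.908 3.422 -1.532
vertex -1.97 3.597 -0.572
endloop
endfacet
facet normal 0.774 0.033 0.633
outer loop
vertex -1.673 2.722 -0.89
vertex -1.97 3.597 -0.572
vertex -2.292 2.783 -0.136
endloop
endfacet
facet normal -0.118 -0.697 0.708
outer loop
vertex -2.428 2.104 -0.827
vertex -2.292 2.783 -0.136
vertex -3.192 2.598 -0.468
endloop
endfacet
facet normal -0.045 -0.903 -0.426
outer loop
vertex -2.191 2.499 -1.689
vertex -2.428 2.104 -0.827
vertex -3.13 2.423 -1.428
endloop
endfacet
facet normal 0.335 0.057 -0.940
outer loop
vertex -1.908 3.422 -1.532
vertex -2.191 2.499 -1.689
vertex -2.808 3.237 -1.864
endloop
endfacet
facet normal 0.497 0.859 -0.124
outer loop
vertex -1.97 3.597 -0.572
vertex -1.908 3.422 -1.532
vertex -2.672 3.916 -1.173
endloop
endfacet
facet normal 0.217 0.393 0.894
outer loop
vertex -2.292 2.783 -0.136
vertex -1.97 3.597 -0.572
vertex -2.909 3.521 -0.311
endloop
endfacet

endsolid


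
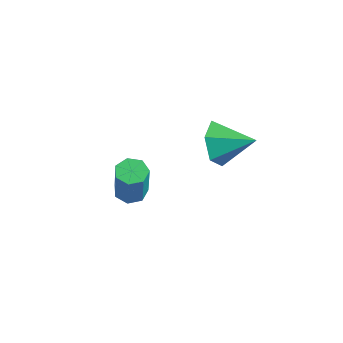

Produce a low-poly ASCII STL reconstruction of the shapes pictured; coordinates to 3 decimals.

solid 
facet normal -0.266 0.166 -0.949
outer loop
vertex -1.403 -0.79 -4.412
vertex -1.78 -1.319 -4.399
vertex -1.936 -0.707 -4.248
endloop
endfacet
facet normal 0.188 0.975 0.118
outer loop
vertex -1.403 -0.79 -4.412
vertex -1.936 -0.707 -4.248
vertex -0.923 -1.091 -2.693
endloop
endfacet
facet normal 0.188 0.975 0.118
outer loop
vertex -0.923 -1.091 -2.693
vertex -1.936 -0.707 -4.248
vertex -1.456 -1.008 -2.529
endloop
endfacet
facet normal 0.266 -0.168 0.949
outer loop
vertex -0.923 -1.091 -2.693
vertex -1.456 -1.008 -2.529
vertex -1.3 -1.621 -2.681
endloop
endfacet
facet normal -0.264 0.167 -0.950
outer loop
vertex -1.936 -0.707 -4.248
vertex -1.78 -1.319 -4.399
vertex -2.352 -1.085 -4.199
endloop
endfacet
facet normal -0.622 0.723 0.300
outer loop
vertex -1.936 -0.707 -4.248
vertex -2.352 -1.085 -4.199
vertex -1.456 -1.008 -2.529
endloop
endfacet
facet normal -0.622 0.723 0.300
outer loop
vertex -1.456 -1.008 -2.529
vertex -2.352 -1.085 -4.199
vertex -1.872 -1.386 -2.48
endloop
endfacet
facet normal 0.265 -0.168 0.950
outer loop
vertex -1.456 -1.008 -2.529
vertex -1.872 -1.386 -2.48
vertex -1.3 -1.621 -2.681
endloop
endfacet
facet normal -0.264 0.166 -0.950
outer loop
vertex -2.352 -1.085 -4.199
vertex -1.78 -1.319 -4.399
vertex -2.337 -1.639 -4.3
endloop
endfacet
facet normal -0.964 -0.073 0.256
outer loop
vertex -2.352 -1.085 -4.199
vertex -2.337 -1.639 -4.3
vertex -1.872 -1.386 -2.48
endloop
endfacet
facet normal -0.964 -0.073 0.256
outer loop
vertex -1.872 -1.386 -2.48
vertex -2.337 -1.639 -4.3
vertex -1.857 -1.941 -2.581
endloop
endfacet
facet normal 0.266 -0.166 0.950
outer loop
vertex -1.872 -1.386 -2.48
vertex -1.857 -1.941 -2.581
vertex -1.3 -1.621 -2.681
endloop
endfacet
facet normal -0.265 0.168 -0.949
outer loop
vertex -2.337 -1.639 -4.3
vertex -1.78 -1.319 -4.399
vertex -1.902 -1.953 -4.477
endloop
endfacet
facet normal -0.580 -0.814 0.019
outer loop
vertex -2.337 -1.639 -4.3
vertex -1.902 -1.953 -4.477
vertex -1.857 -1.941 -2.581
endloop
endfacet
facet normal -0.580 -0.814 0.019
outer loop
vertex -1.857 -1.941 -2.581
vertex -1.902 -1.953 -4.477
vertex -1.422 -2.255 -2.758
endloop
endfacet
facet normal 0.266 -0.167 0.949
outer loop
vertex -1.857 -1.941 -2.581
vertex -1.422 -2.255 -2.758
vertex -1.3 -1.621 -2.681
endloop
endfacet
facet normal -0.265 0.168 -0.949
outer loop
vertex -1.902 -1.953 -4.477
vertex -1.78 -1.319 -4.399
vertex -1.376 -1.789 -4.595
endloop
endfacet
facet normal 0.241 -0.942 -0.233
outer loop
vertex -1.902 -1.953 -4.477
vertex -1.376 -1.789 -4.595
vertex -1.422 -2.255 -2.758
endloop
endfacet
facet normal 0.241 -0.942 -0.233
outer loop
vertex -1.422 -2.255 -2.758
vertex -1.376 -1.789 -4.595
vertex -0.896 -2.091 -2.876
endloop
endfacet
facet normal 0.265 -0.166 0.950
outer loop
vertex -1.422 -2.255 -2.758
vertex -0.896 -2.091 -2.876
vertex -1.3 -1.621 -2.681
endloop
endfacet
facet normal -0.265 0.168 -0.949
outer loop
vertex -1.376 -1.789 -4.595
vertex -1.78 -1.319 -4.399
vertex -1.153 -1.272 -4.566
endloop
endfacet
facet normal 0.879 -0.362 -0.309
outer loop
vertex -1.376 -1.789 -4.595
vertex -1.153 -1.272 -4.566
vertex -0.896 -2.091 -2.876
endloop
endfacet
facet normal 0.880 -0.360 -0.308
outer loop
vertex -0.896 -2.091 -2.876
vertex -1.153 -1.272 -4.566
vertex -0.674 -1.573 -2.847
endloop
endfacet
facet normal 0.265 -0.167 0.950
outer loop
vertex -0.896 -2.091 -2.876
vertex -0.674 -1.573 -2.847
vertex -1.3 -1.621 -2.681
endloop
endfacet
facet normal -0.265 0.166 -0.950
outer loop
vertex -1.153 -1.272 -4.566
vertex -1.78 -1.319 -4.399
vertex -1.403 -0.79 -4.412
endloop
endfacet
facet normal 0.857 0.493 -0.152
outer loop
vertex -1.153 -1.272 -4.566
vertex -1.403 -0.79 -4.412
vertex -0.674 -1.573 -2.847
endloop
endfacet
facet normal 0.857 0.492 -0.153
outer loop
vertex -0.674 -1.573 -2.847
vertex -1.403 -0.79 -4.412
vertex -0.923 -1.091 -2.693
endloop
endfacet
facet normal 0.265 -0.167 0.950
outer loop
vertex -0.674 -1.573 -2.847
vertex -0.923 -1.091 -2.693
vertex -1.3 -1.621 -2.681
endloop
endfacet
facet normal -0.768 -0.526 -0.365
outer loop
vertex 2.434 -0.521 -0.236
vertex 1.93 -0.347 0.575
vertex 1.868 0.264 -0.176
endloop
endfacet
facet normal 0.603 0.483 -0.634
outer loop
vertex 2.434 -0.521 -0.236
vertex 1.868 0.264 -0.176
vertex 3.09 0.447 1.125
endloop
endfacet
facet normal -0.768 -0.526 -0.365
outer loop
vertex 1.868 0.264 -0.176
vertex 1.93 -0.347 0.575
vertex 1.364 0.438 0.635
endloop
endfacet
facet normal 0.047 0.982 -0.182
outer loop
vertex 1.868 0.264 -0.176
vertex 1.364 0.438 0.635
vertex 3.09 0.447 1.125
endloop
endfacet
facet normal -0.768 -0.526 -0.366
outer loop
vertex 1.364 0.438 0.635
vertex 1.93 -0.347 0.575
vertex 1.426 -0.174 1.385
endloop
endfacet
facet normal -0.183 0.754 0.631
outer loop
vertex 1.364 0.438 0.635
vertex 1.426 -0.174 1.385
vertex 3.09 0.447 1.125
endloop
endfacet
facet normal -0.768 -0.527 -0.365
outer loop
vertex 1.426 -0.174 1.385
vertex 1.93 -0.347 0.575
vertex 1.993 -0.959 1.325
endloop
endfacet
facet normal 0.144 0.028 0.989
outer loop
vertex 1.426 -0.174 1.385
vertex 1.993 -0.959 1.325
vertex 3.09 0.447 1.125
endloop
endfacet
facet normal -0.768 -0.526 -0.365
outer loop
vertex 1.993 -0.959 1.325
vertex 1.93 -0.347 0.575
vertex 2.497 -1.133 0.515
endloop
endfacet
facet normal 0.701 -0.470 0.537
outer loop
vertex 1.993 -0.959 1.325
vertex 2.497 -1.133 0.515
vertex 3.09 0.447 1.125
endloop
endfacet
facet normal -0.768 -0.526 -0.364
outer loop
vertex 2.497 -1.133 0.515
vertex 1.93 -0.347 0.575
vertex 2.434 -0.521 -0.236
endloop
endfacet
facet normal 0.930 -0.243 -0.276
outer loop
vertex 2.497 -1.133 0.515
vertex 2.434 -0.521 -0.236
vertex 3.09 0.447 1.125
endloop
endfacet

endsolid


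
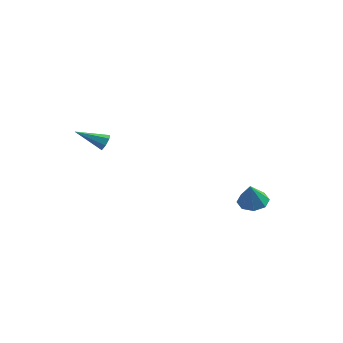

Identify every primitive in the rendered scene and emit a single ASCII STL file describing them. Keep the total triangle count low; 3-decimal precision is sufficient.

solid 
facet normal 0.844 0.280 -0.458
outer loop
vertex -2.413 -2.546 2.735
vertex -2.703 -2.393 2.294
vertex -2.564 -2.093 2.734
endloop
endfacet
facet normal 0.191 0.066 0.979
outer loop
vertex -2.413 -2.546 2.735
vertex -2.564 -2.093 2.734
vertex -4.197 -2.887 3.106
endloop
endfacet
facet normal 0.844 0.280 -0.458
outer loop
vertex -2.564 -2.093 2.734
vertex -2.703 -2.393 2.294
vertex -2.82 -1.866 2.401
endloop
endfacet
facet normal -0.205 0.728 0.654
outer loop
vertex -2.564 -2.093 2.734
vertex -2.82 -1.866 2.401
vertex -4.197 -2.887 3.106
endloop
endfacet
facet normal 0.843 0.280 -0.458
outer loop
vertex -2.82 -1.866 2.401
vertex -2.703 -2.393 2.294
vertex -2.988 -2.036 1.988
endloop
endfacet
facet normal -0.617 0.783 -0.071
outer loop
vertex -2.82 -1.866 2.401
vertex -2.988 -2.036 1.988
vertex -4.197 -2.887 3.106
endloop
endfacet
facet normal 0.843 0.280 -0.459
outer loop
vertex -2.988 -2.036 1.988
vertex -2.703 -2.393 2.294
vertex -2.942 -2.474 1.805
endloop
endfacet
facet normal -0.736 0.194 -0.649
outer loop
vertex -2.988 -2.036 1.988
vertex -2.942 -2.474 1.805
vertex -4.197 -2.887 3.106
endloop
endfacet
facet normal 0.844 0.279 -0.459
outer loop
vertex -2.942 -2.474 1.805
vertex -2.703 -2.393 2.294
vertex -2.716 -2.852 1.991
endloop
endfacet
facet normal -0.472 -0.600 -0.646
outer loop
vertex -2.942 -2.474 1.805
vertex -2.716 -2.852 1.991
vertex -4.197 -2.887 3.106
endloop
endfacet
facet normal 0.844 0.279 -0.458
outer loop
vertex -2.716 -2.852 1.991
vertex -2.703 -2.393 2.294
vertex -2.481 -2.883 2.405
endloop
endfacet
facet normal -0.023 -0.998 -0.062
outer loop
vertex -2.716 -2.852 1.991
vertex -2.481 -2.883 2.405
vertex -4.197 -2.887 3.106
endloop
endfacet
facet normal 0.844 0.279 -0.458
outer loop
vertex -2.481 -2.883 2.405
vertex -2.703 -2.393 2.294
vertex -2.413 -2.546 2.735
endloop
endfacet
facet normal 0.271 -0.701 0.660
outer loop
vertex -2.481 -2.883 2.405
vertex -2.413 -2.546 2.735
vertex -4.197 -2.887 3.106
endloop
endfacet
facet normal 0.018 0.320 -0.947
outer loop
vertex 4.732 2.77 -3.495
vertex 3.884 2.491 -3.605
vertex 4.272 3.258 -3.339
endloop
endfacet
facet normal 0.643 0.397 0.655
outer loop
vertex 4.732 2.77 -3.495
vertex 4.272 3.258 -3.339
vertex 3.856 2.009 -2.175
endloop
endfacet
facet normal 0.019 0.319 -0.948
outer loop
vertex 4.272 3.258 -3.339
vertex 3.884 2.491 -3.605
vertex 3.584 3.297 -3.34
endloop
endfacet
facet normal 0.037 0.675 0.737
outer loop
vertex 4.272 3.258 -3.339
vertex 3.584 3.297 -3.34
vertex 3.856 2.009 -2.175
endloop
endfacet
facet normal 0.019 0.319 -0.948
outer loop
vertex 3.584 3.297 -3.34
vertex 3.884 2.491 -3.605
vertex 3.072 2.863 -3.496
endloop
endfacet
facet normal -0.595 0.466 0.655
outer loop
vertex 3.584 3.297 -3.34
vertex 3.072 2.863 -3.496
vertex 3.856 2.009 -2.175
endloop
endfacet
facet normal 0.019 0.319 -0.948
outer loop
vertex 3.072 2.863 -3.496
vertex 3.884 2.491 -3.605
vertex 3.035 2.212 -3.716
endloop
endfacet
facet normal -0.883 -0.104 0.457
outer loop
vertex 3.072 2.863 -3.496
vertex 3.035 2.212 -3.716
vertex 3.856 2.009 -2.175
endloop
endfacet
facet normal 0.019 0.319 -0.948
outer loop
vertex 3.035 2.212 -3.716
vertex 3.884 2.491 -3.605
vertex 3.496 1.724 -3.871
endloop
endfacet
facet normal -0.660 -0.705 0.259
outer loop
vertex 3.035 2.212 -3.716
vertex 3.496 1.724 -3.871
vertex 3.856 2.009 -2.175
endloop
endfacet
facet normal 0.018 0.319 -0.947
outer loop
vertex 3.496 1.724 -3.871
vertex 3.884 2.491 -3.605
vertex 4.184 1.685 -3.871
endloop
endfacet
facet normal -0.056 -0.983 0.177
outer loop
vertex 3.496 1.724 -3.871
vertex 4.184 1.685 -3.871
vertex 3.856 2.009 -2.175
endloop
endfacet
facet normal 0.018 0.319 -0.947
outer loop
vertex 4.184 1.685 -3.871
vertex 3.884 2.491 -3.605
vertex 4.696 2.119 -3.715
endloop
endfacet
facet normal 0.577 -0.774 0.260
outer loop
vertex 4.184 1.685 -3.871
vertex 4.696 2.119 -3.715
vertex 3.856 2.009 -2.175
endloop
endfacet
facet normal 0.018 0.319 -0.948
outer loop
vertex 4.696 2.119 -3.715
vertex 3.884 2.491 -3.605
vertex 4.732 2.77 -3.495
endloop
endfacet
facet normal 0.866 -0.203 0.458
outer loop
vertex 4.696 2.119 -3.715
vertex 4.732 2.77 -3.495
vertex 3.856 2.009 -2.175
endloop
endfacet

endsolid


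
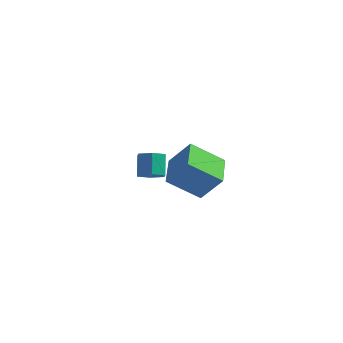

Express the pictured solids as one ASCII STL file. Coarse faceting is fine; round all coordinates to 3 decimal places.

solid 
facet normal 0.273 -0.494 -0.826
outer loop
vertex -1.465 2.832 -1.672
vertex -1.83 3.354 -2.105
vertex -1.089 3.456 -1.921
endloop
endfacet
facet normal 0.829 -0.315 0.463
outer loop
vertex -1.465 2.832 -1.672
vertex -1.089 3.456 -1.921
vertex -1.826 3.484 -0.582
endloop
endfacet
facet normal 0.829 -0.315 0.463
outer loop
vertex -1.826 3.484 -0.582
vertex -1.089 3.456 -1.921
vertex -1.45 4.108 -0.831
endloop
endfacet
facet normal -0.273 0.494 0.825
outer loop
vertex -1.826 3.484 -0.582
vertex -1.45 4.108 -0.831
vertex -2.19 4.006 -1.015
endloop
endfacet
facet normal 0.273 -0.494 -0.826
outer loop
vertex -1.089 3.456 -1.921
vertex -1.83 3.354 -2.105
vertex -1.454 3.978 -2.354
endloop
endfacet
facet normal 0.837 0.545 -0.049
outer loop
vertex -1.089 3.456 -1.921
vertex -1.454 3.978 -2.354
vertex -1.45 4.108 -0.831
endloop
endfacet
facet normal 0.838 0.544 -0.049
outer loop
vertex -1.45 4.108 -0.831
vertex -1.454 3.978 -2.354
vertex -1.814 4.63 -1.264
endloop
endfacet
facet normal -0.273 0.494 0.825
outer loop
vertex -1.45 4.108 -0.831
vertex -1.814 4.63 -1.264
vertex -2.19 4.006 -1.015
endloop
endfacet
facet normal 0.273 -0.494 -0.825
outer loop
vertex -1.454 3.978 -2.354
vertex -1.83 3.354 -2.105
vertex -2.194 3.876 -2.538
endloop
endfacet
facet normal 0.009 0.859 -0.511
outer loop
vertex -1.454 3.978 -2.354
vertex -2.194 3.876 -2.538
vertex -1.814 4.63 -1.264
endloop
endfacet
facet normal 0.009 0.859 -0.511
outer loop
vertex -1.814 4.63 -1.264
vertex -2.194 3.876 -2.538
vertex -2.555 4.528 -1.448
endloop
endfacet
facet normal -0.273 0.494 0.826
outer loop
vertex -1.814 4.63 -1.264
vertex -2.555 4.528 -1.448
vertex -2.19 4.006 -1.015
endloop
endfacet
facet normal 0.273 -0.494 -0.825
outer loop
vertex -2.194 3.876 -2.538
vertex -1.83 3.354 -2.105
vertex -2.57 3.252 -2.289
endloop
endfacet
facet normal -0.829 0.315 -0.463
outer loop
vertex -2.194 3.876 -2.538
vertex -2.57 3.252 -2.289
vertex -2.555 4.528 -1.448
endloop
endfacet
facet normal -0.829 0.315 -0.463
outer loop
vertex -2.555 4.528 -1.448
vertex -2.57 3.252 -2.289
vertex -2.931 3.904 -1.199
endloop
endfacet
facet normal -0.273 0.494 0.826
outer loop
vertex -2.555 4.528 -1.448
vertex -2.931 3.904 -1.199
vertex -2.19 4.006 -1.015
endloop
endfacet
facet normal 0.273 -0.494 -0.825
outer loop
vertex -2.57 3.252 -2.289
vertex -1.83 3.354 -2.105
vertex -2.206 2.73 -1.856
endloop
endfacet
facet normal -0.838 -0.544 0.048
outer loop
vertex -2.57 3.252 -2.289
vertex -2.206 2.73 -1.856
vertex -2.931 3.904 -1.199
endloop
endfacet
facet normal -0.837 -0.545 0.049
outer loop
vertex -2.931 3.904 -1.199
vertex -2.206 2.73 -1.856
vertex -2.566 3.382 -0.766
endloop
endfacet
facet normal -0.273 0.494 0.826
outer loop
vertex -2.931 3.904 -1.199
vertex -2.566 3.382 -0.766
vertex -2.19 4.006 -1.015
endloop
endfacet
facet normal 0.273 -0.494 -0.826
outer loop
vertex -2.206 2.73 -1.856
vertex -1.83 3.354 -2.105
vertex -1.465 2.832 -1.672
endloop
endfacet
facet normal -0.009 -0.859 0.511
outer loop
vertex -2.206 2.73 -1.856
vertex -1.465 2.832 -1.672
vertex -2.566 3.382 -0.766
endloop
endfacet
facet normal -0.009 -0.859 0.511
outer loop
vertex -2.566 3.382 -0.766
vertex -1.465 2.832 -1.672
vertex -1.826 3.484 -0.582
endloop
endfacet
facet normal -0.273 0.494 0.825
outer loop
vertex -2.566 3.382 -0.766
vertex -1.826 3.484 -0.582
vertex -2.19 4.006 -1.015
endloop
endfacet
facet normal -0.628 -0.089 -0.773
outer loop
vertex 2.565 -2.74 1.227
vertex 1.797 -1.151 1.668
vertex 3.827 -1.816 0.096
endloop
endfacet
facet normal 0.422 -0.873 -0.242
outer loop
vertex 4.863 -1.669 1.372
vertex 2.565 -2.74 1.227
vertex 3.827 -1.816 0.096
endloop
endfacet
facet normal -0.628 -0.089 -0.773
outer loop
vertex 3.827 -1.816 0.096
vertex 1.797 -1.151 1.668
vertex 3.059 -0.227 0.537
endloop
endfacet
facet normal 0.654 0.479 -0.586
outer loop
vertex 3.059 -0.227 0.537
vertex 4.863 -1.669 1.372
vertex 3.827 -1.816 0.096
endloop
endfacet
facet normal -0.654 -0.479 0.586
outer loop
vertex 2.565 -2.74 1.227
vertex 2.833 -1.004 2.944
vertex 1.797 -1.151 1.668
endloop
endfacet
facet normal 0.422 -0.873 -0.242
outer loop
vertex 3.601 -2.593 2.503
vertex 2.565 -2.74 1.227
vertex 4.863 -1.669 1.372
endloop
endfacet
facet normal -0.654 -0.479 0.586
outer loop
vertex 3.601 -2.593 2.503
vertex 2.833 -1.004 2.944
vertex 2.565 -2.74 1.227
endloop
endfacet
facet normal -0.422 0.873 0.242
outer loop
vertex 1.797 -1.151 1.668
vertex 2.833 -1.004 2.944
vertex 3.059 -0.227 0.537
endloop
endfacet
facet normal 0.654 0.479 -0.586
outer loop
vertex 4.095 -0.08 1.813
vertex 4.863 -1.669 1.372
vertex 3.059 -0.227 0.537
endloop
endfacet
facet normal -0.422 0.873 0.242
outer loop
vertex 3.059 -0.227 0.537
vertex 2.833 -1.004 2.944
vertex 4.095 -0.08 1.813
endloop
endfacet
facet normal 0.628 0.089 0.773
outer loop
vertex 4.095 -0.08 1.813
vertex 3.601 -2.593 2.503
vertex 4.863 -1.669 1.372
endloop
endfacet
facet normal 0.628 0.089 0.773
outer loop
vertex 2.833 -1.004 2.944
vertex 3.601 -2.593 2.503
vertex 4.095 -0.08 1.813
endloop
endfacet

endsolid


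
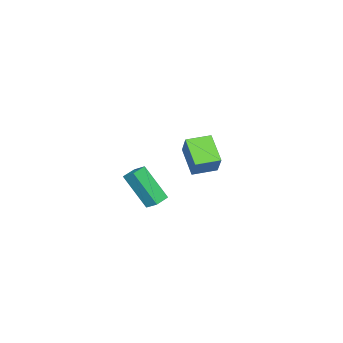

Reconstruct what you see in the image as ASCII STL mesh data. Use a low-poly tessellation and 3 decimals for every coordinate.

solid 
facet normal -0.987 0.140 0.084
outer loop
vertex 1.938 -1.646 -1.041
vertex 1.974 -0.38 -2.729
vertex 1.807 -2.284 -1.522
endloop
endfacet
facet normal -0.018 -0.600 0.800
outer loop
vertex 2.626 -2.4 -1.591
vertex 1.938 -1.646 -1.041
vertex 1.807 -2.284 -1.522
endloop
endfacet
facet normal -0.987 0.140 0.084
outer loop
vertex 1.807 -2.284 -1.522
vertex 1.974 -0.38 -2.729
vertex 1.843 -1.018 -3.21
endloop
endfacet
facet normal -0.162 -0.788 -0.594
outer loop
vertex 1.843 -1.018 -3.21
vertex 2.626 -2.4 -1.591
vertex 1.807 -2.284 -1.522
endloop
endfacet
facet normal 0.162 0.788 0.594
outer loop
vertex 1.938 -1.646 -1.041
vertex 2.793 -0.496 -2.798
vertex 1.974 -0.38 -2.729
endloop
endfacet
facet normal -0.018 -0.600 0.800
outer loop
vertex 2.757 -1.762 -1.11
vertex 1.938 -1.646 -1.041
vertex 2.626 -2.4 -1.591
endloop
endfacet
facet normal 0.162 0.788 0.594
outer loop
vertex 2.757 -1.762 -1.11
vertex 2.793 -0.496 -2.798
vertex 1.938 -1.646 -1.041
endloop
endfacet
facet normal 0.018 0.600 -0.800
outer loop
vertex 1.974 -0.38 -2.729
vertex 2.793 -0.496 -2.798
vertex 1.843 -1.018 -3.21
endloop
endfacet
facet normal -0.162 -0.788 -0.594
outer loop
vertex 2.662 -1.134 -3.279
vertex 2.626 -2.4 -1.591
vertex 1.843 -1.018 -3.21
endloop
endfacet
facet normal 0.018 0.600 -0.800
outer loop
vertex 1.843 -1.018 -3.21
vertex 2.793 -0.496 -2.798
vertex 2.662 -1.134 -3.279
endloop
endfacet
facet normal 0.987 -0.140 -0.084
outer loop
vertex 2.662 -1.134 -3.279
vertex 2.757 -1.762 -1.11
vertex 2.626 -2.4 -1.591
endloop
endfacet
facet normal 0.987 -0.140 -0.084
outer loop
vertex 2.793 -0.496 -2.798
vertex 2.757 -1.762 -1.11
vertex 2.662 -1.134 -3.279
endloop
endfacet
facet normal -0.420 -0.370 -0.828
outer loop
vertex -4.287 -3.217 -3.656
vertex -5.259 -2.299 -3.573
vertex -3.339 -2.126 -4.625
endloop
endfacet
facet normal 0.726 -0.685 -0.062
outer loop
vertex -2.721 -1.581 -3.407
vertex -4.287 -3.217 -3.656
vertex -3.339 -2.126 -4.625
endloop
endfacet
facet normal -0.420 -0.370 -0.828
outer loop
vertex -3.339 -2.126 -4.625
vertex -5.259 -2.299 -3.573
vertex -4.312 -1.207 -4.542
endloop
endfacet
facet normal 0.545 0.627 -0.557
outer loop
vertex -4.312 -1.207 -4.542
vertex -2.721 -1.581 -3.407
vertex -3.339 -2.126 -4.625
endloop
endfacet
facet normal -0.545 -0.627 0.557
outer loop
vertex -4.287 -3.217 -3.656
vertex -4.641 -1.754 -2.355
vertex -5.259 -2.299 -3.573
endloop
endfacet
facet normal 0.726 -0.685 -0.063
outer loop
vertex -3.668 -2.673 -2.438
vertex -4.287 -3.217 -3.656
vertex -2.721 -1.581 -3.407
endloop
endfacet
facet normal -0.545 -0.627 0.557
outer loop
vertex -3.668 -2.673 -2.438
vertex -4.641 -1.754 -2.355
vertex -4.287 -3.217 -3.656
endloop
endfacet
facet normal -0.726 0.685 0.062
outer loop
vertex -5.259 -2.299 -3.573
vertex -4.641 -1.754 -2.355
vertex -4.312 -1.207 -4.542
endloop
endfacet
facet normal 0.545 0.627 -0.557
outer loop
vertex -3.693 -0.663 -3.324
vertex -2.721 -1.581 -3.407
vertex -4.312 -1.207 -4.542
endloop
endfacet
facet normal -0.725 0.686 0.062
outer loop
vertex -4.312 -1.207 -4.542
vertex -4.641 -1.754 -2.355
vertex -3.693 -0.663 -3.324
endloop
endfacet
facet normal 0.420 0.370 0.828
outer loop
vertex -3.693 -0.663 -3.324
vertex -3.668 -2.673 -2.438
vertex -2.721 -1.581 -3.407
endloop
endfacet
facet normal 0.420 0.370 0.828
outer loop
vertex -4.641 -1.754 -2.355
vertex -3.668 -2.673 -2.438
vertex -3.693 -0.663 -3.324
endloop
endfacet

endsolid


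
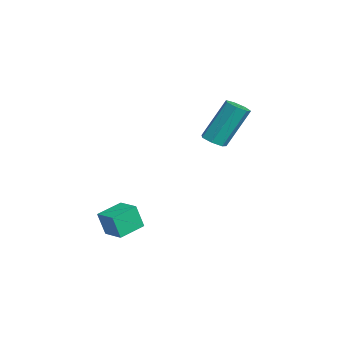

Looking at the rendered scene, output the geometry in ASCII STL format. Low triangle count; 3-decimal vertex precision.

solid 
facet normal 0.092 -0.488 -0.868
outer loop
vertex 1.148 1.736 -0.764
vertex 0.592 1.924 -0.929
vertex 1.129 2.196 -1.025
endloop
endfacet
facet normal 0.995 0.077 0.063
outer loop
vertex 1.148 1.736 -0.764
vertex 1.129 2.196 -1.025
vertex 0.945 2.808 1.135
endloop
endfacet
facet normal 0.995 0.077 0.063
outer loop
vertex 0.945 2.808 1.135
vertex 1.129 2.196 -1.025
vertex 0.926 3.268 0.873
endloop
endfacet
facet normal -0.093 0.490 0.867
outer loop
vertex 0.945 2.808 1.135
vertex 0.926 3.268 0.873
vertex 0.388 2.996 0.969
endloop
endfacet
facet normal 0.094 -0.490 -0.866
outer loop
vertex 1.129 2.196 -1.025
vertex 0.592 1.924 -0.929
vertex 0.706 2.451 -1.215
endloop
endfacet
facet normal 0.594 0.726 -0.347
outer loop
vertex 1.129 2.196 -1.025
vertex 0.706 2.451 -1.215
vertex 0.926 3.268 0.873
endloop
endfacet
facet normal 0.593 0.727 -0.347
outer loop
vertex 0.926 3.268 0.873
vertex 0.706 2.451 -1.215
vertex 0.503 3.523 0.684
endloop
endfacet
facet normal -0.093 0.489 0.867
outer loop
vertex 0.926 3.268 0.873
vertex 0.503 3.523 0.684
vertex 0.388 2.996 0.969
endloop
endfacet
facet normal 0.092 -0.490 -0.867
outer loop
vertex 0.706 2.451 -1.215
vertex 0.592 1.924 -0.929
vertex 0.196 2.309 -1.189
endloop
endfacet
facet normal -0.256 0.830 -0.496
outer loop
vertex 0.706 2.451 -1.215
vertex 0.196 2.309 -1.189
vertex 0.503 3.523 0.684
endloop
endfacet
facet normal -0.256 0.830 -0.496
outer loop
vertex 0.503 3.523 0.684
vertex 0.196 2.309 -1.189
vertex -0.007 3.381 0.71
endloop
endfacet
facet normal -0.092 0.489 0.867
outer loop
vertex 0.503 3.523 0.684
vertex -0.007 3.381 0.71
vertex 0.388 2.996 0.969
endloop
endfacet
facet normal 0.094 -0.489 -0.867
outer loop
vertex 0.196 2.309 -1.189
vertex 0.592 1.924 -0.929
vertex -0.015 1.877 -0.968
endloop
endfacet
facet normal -0.912 0.307 -0.271
outer loop
vertex 0.196 2.309 -1.189
vertex -0.015 1.877 -0.968
vertex -0.007 3.381 0.71
endloop
endfacet
facet normal -0.911 0.309 -0.272
outer loop
vertex -0.007 3.381 0.71
vertex -0.015 1.877 -0.968
vertex -0.219 2.95 0.931
endloop
endfacet
facet normal -0.091 0.490 0.867
outer loop
vertex -0.007 3.381 0.71
vertex -0.219 2.95 0.931
vertex 0.388 2.996 0.969
endloop
endfacet
facet normal 0.094 -0.489 -0.867
outer loop
vertex -0.015 1.877 -0.968
vertex 0.592 1.924 -0.929
vertex 0.23 1.481 -0.718
endloop
endfacet
facet normal -0.881 -0.446 0.157
outer loop
vertex -0.015 1.877 -0.968
vertex 0.23 1.481 -0.718
vertex -0.219 2.95 0.931
endloop
endfacet
facet normal -0.881 -0.446 0.158
outer loop
vertex -0.219 2.95 0.931
vertex 0.23 1.481 -0.718
vertex 0.027 2.553 1.181
endloop
endfacet
facet normal -0.091 0.489 0.867
outer loop
vertex -0.219 2.95 0.931
vertex 0.027 2.553 1.181
vertex 0.388 2.996 0.969
endloop
endfacet
facet normal 0.093 -0.489 -0.867
outer loop
vertex 0.23 1.481 -0.718
vertex 0.592 1.924 -0.929
vertex 0.747 1.418 -0.627
endloop
endfacet
facet normal -0.188 -0.864 0.468
outer loop
vertex 0.23 1.481 -0.718
vertex 0.747 1.418 -0.627
vertex 0.027 2.553 1.181
endloop
endfacet
facet normal -0.188 -0.864 0.468
outer loop
vertex 0.027 2.553 1.181
vertex 0.747 1.418 -0.627
vertex 0.544 2.49 1.272
endloop
endfacet
facet normal -0.093 0.490 0.867
outer loop
vertex 0.027 2.553 1.181
vertex 0.544 2.49 1.272
vertex 0.388 2.996 0.969
endloop
endfacet
facet normal 0.092 -0.489 -0.867
outer loop
vertex 0.747 1.418 -0.627
vertex 0.592 1.924 -0.929
vertex 1.148 1.736 -0.764
endloop
endfacet
facet normal 0.647 -0.632 0.426
outer loop
vertex 0.747 1.418 -0.627
vertex 1.148 1.736 -0.764
vertex 0.544 2.49 1.272
endloop
endfacet
facet normal 0.647 -0.632 0.426
outer loop
vertex 0.544 2.49 1.272
vertex 1.148 1.736 -0.764
vertex 0.945 2.808 1.135
endloop
endfacet
facet normal -0.093 0.490 0.867
outer loop
vertex 0.544 2.49 1.272
vertex 0.945 2.808 1.135
vertex 0.388 2.996 0.969
endloop
endfacet
facet normal -0.857 -0.485 -0.175
outer loop
vertex 3.671 -3.359 -3.366
vertex 3.029 -2.32 -3.101
vertex 3.72 -3.044 -4.481
endloop
endfacet
facet normal 0.514 -0.831 -0.212
outer loop
vertex 4.611 -2.54 -4.299
vertex 3.671 -3.359 -3.366
vertex 3.72 -3.044 -4.481
endloop
endfacet
facet normal -0.857 -0.485 -0.175
outer loop
vertex 3.72 -3.044 -4.481
vertex 3.029 -2.32 -3.101
vertex 3.078 -2.005 -4.216
endloop
endfacet
facet normal 0.043 0.272 -0.961
outer loop
vertex 3.078 -2.005 -4.216
vertex 4.611 -2.54 -4.299
vertex 3.72 -3.044 -4.481
endloop
endfacet
facet normal -0.043 -0.272 0.961
outer loop
vertex 3.671 -3.359 -3.366
vertex 3.92 -1.816 -2.919
vertex 3.029 -2.32 -3.101
endloop
endfacet
facet normal 0.514 -0.831 -0.212
outer loop
vertex 4.562 -2.855 -3.184
vertex 3.671 -3.359 -3.366
vertex 4.611 -2.54 -4.299
endloop
endfacet
facet normal -0.043 -0.272 0.961
outer loop
vertex 4.562 -2.855 -3.184
vertex 3.92 -1.816 -2.919
vertex 3.671 -3.359 -3.366
endloop
endfacet
facet normal -0.514 0.831 0.212
outer loop
vertex 3.029 -2.32 -3.101
vertex 3.92 -1.816 -2.919
vertex 3.078 -2.005 -4.216
endloop
endfacet
facet normal 0.043 0.272 -0.961
outer loop
vertex 3.969 -1.501 -4.034
vertex 4.611 -2.54 -4.299
vertex 3.078 -2.005 -4.216
endloop
endfacet
facet normal -0.514 0.831 0.212
outer loop
vertex 3.078 -2.005 -4.216
vertex 3.92 -1.816 -2.919
vertex 3.969 -1.501 -4.034
endloop
endfacet
facet normal 0.857 0.485 0.175
outer loop
vertex 3.969 -1.501 -4.034
vertex 4.562 -2.855 -3.184
vertex 4.611 -2.54 -4.299
endloop
endfacet
facet normal 0.857 0.485 0.175
outer loop
vertex 3.92 -1.816 -2.919
vertex 4.562 -2.855 -3.184
vertex 3.969 -1.501 -4.034
endloop
endfacet

endsolid
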